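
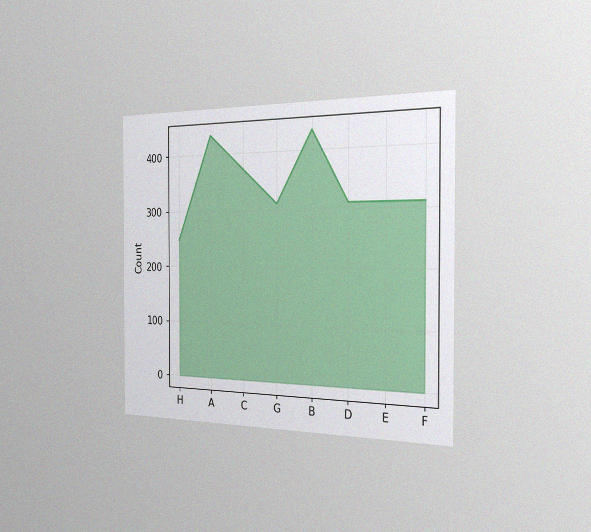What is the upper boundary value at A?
434

The chart is viewed slightly from the right, with some photo noise. At A the upper boundary is at 434.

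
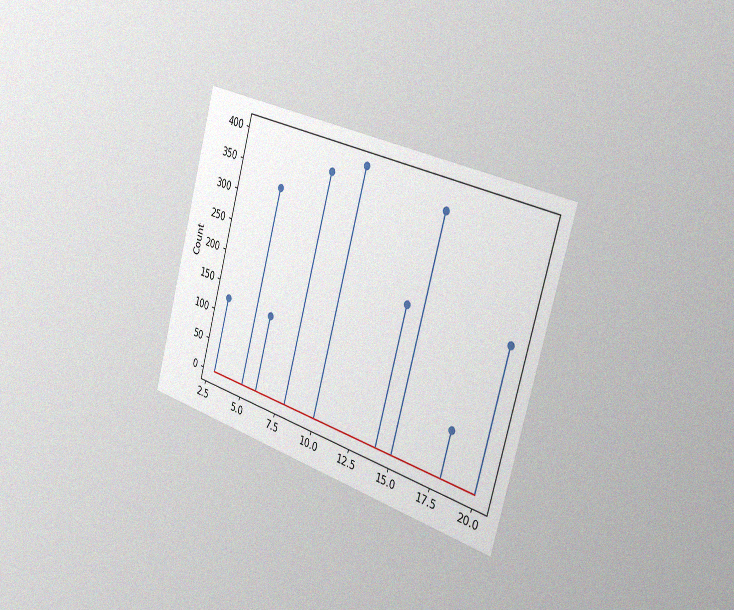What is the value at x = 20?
225

The chart is tilted about 16° clockwise and viewed slightly from the right, with some photo noise. The stem at x=20 reaches 225.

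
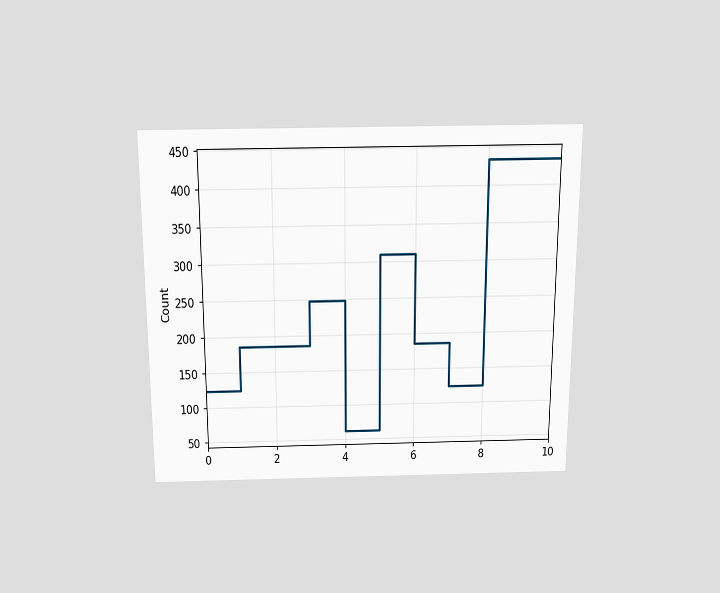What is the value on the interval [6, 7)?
186

The chart is viewed slightly from above. On [6, 7) the step sits at 186.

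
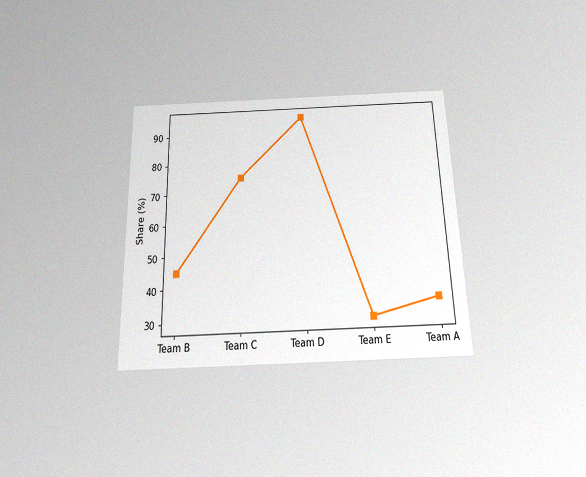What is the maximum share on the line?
95%

The chart is viewed slightly from below, with some photo noise. The highest point is at Team D, and reading across to the y-axis gives 95%.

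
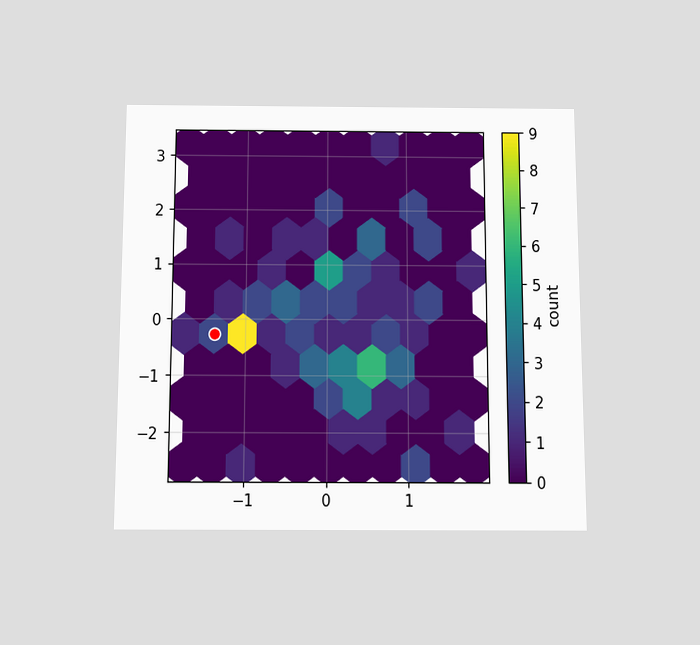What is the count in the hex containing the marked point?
The chart is viewed slightly from below. The marked hex reads 2 on the colorbar.

2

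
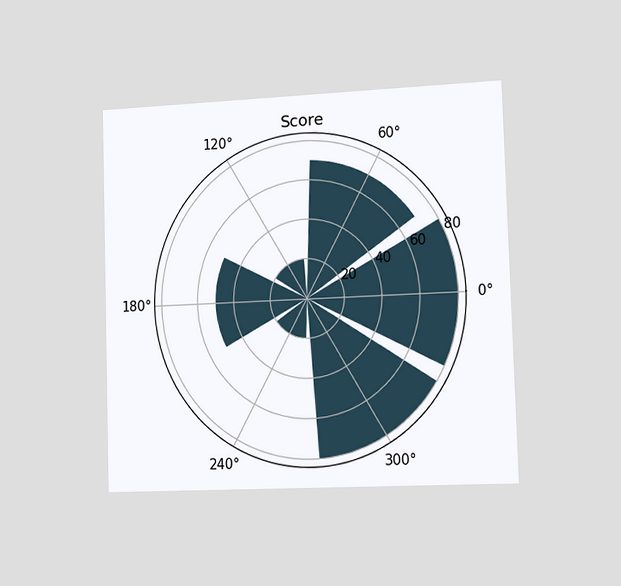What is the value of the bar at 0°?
80

The chart is viewed slightly from the right. The bar at 0° reaches 80 on the radial axis.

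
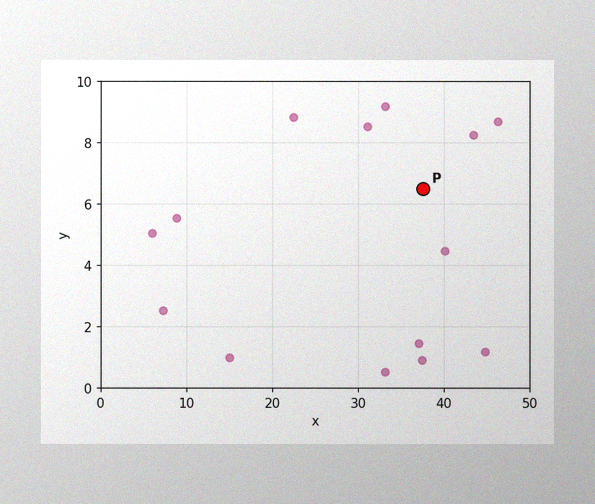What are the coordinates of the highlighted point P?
(37.5, 6.5)

The image has some photo noise and uneven lighting. Following the gridlines from P to each axis, P sits at (37.5, 6.5).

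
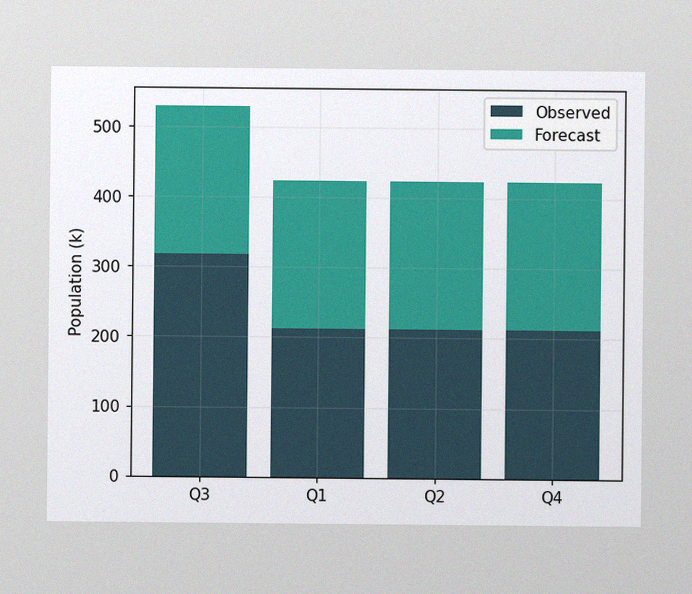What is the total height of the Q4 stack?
The image has some photo noise and uneven lighting. The Q4 stack's top reaches 424k on the y-axis.

424k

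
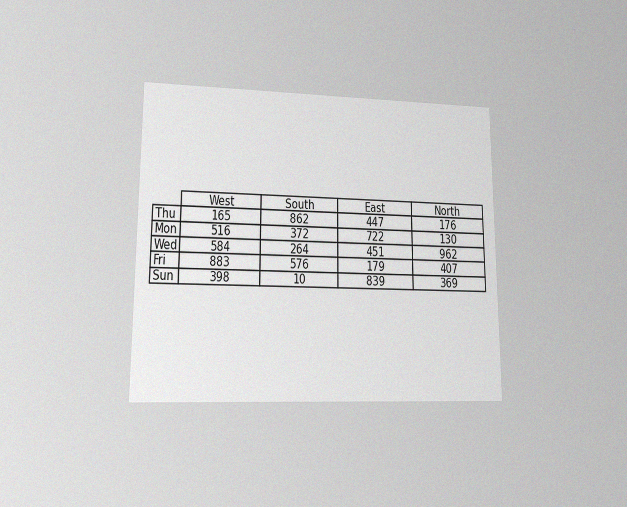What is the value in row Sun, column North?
The chart is viewed at a slight angle, with some photo noise. The (Sun, North) cell reads 369.

369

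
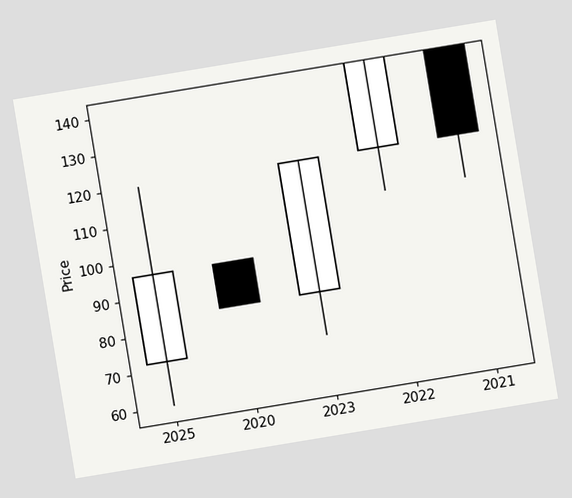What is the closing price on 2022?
144

The chart is tilted about 9° counter-clockwise. The 2022 candle closes at 144.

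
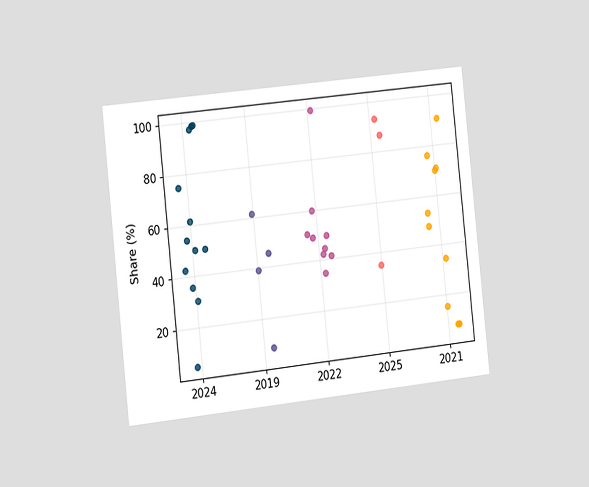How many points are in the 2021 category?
The chart is tilted about 6° counter-clockwise and viewed slightly from the left. Counting the markers in the 2021 column gives 10.

10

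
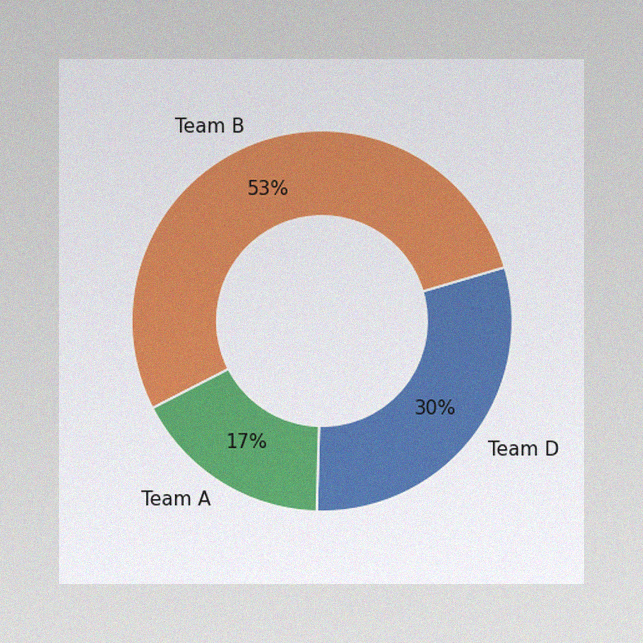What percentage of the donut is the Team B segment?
53%

The image has some photo noise and uneven lighting. The Team B segment takes up 53% of the ring.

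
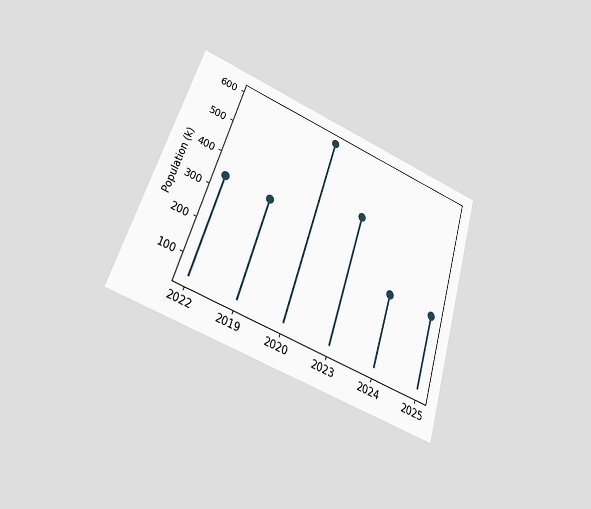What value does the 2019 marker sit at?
The chart is tilted about 18° clockwise and viewed at a slight angle. The 2019 marker sits at 340k.

340k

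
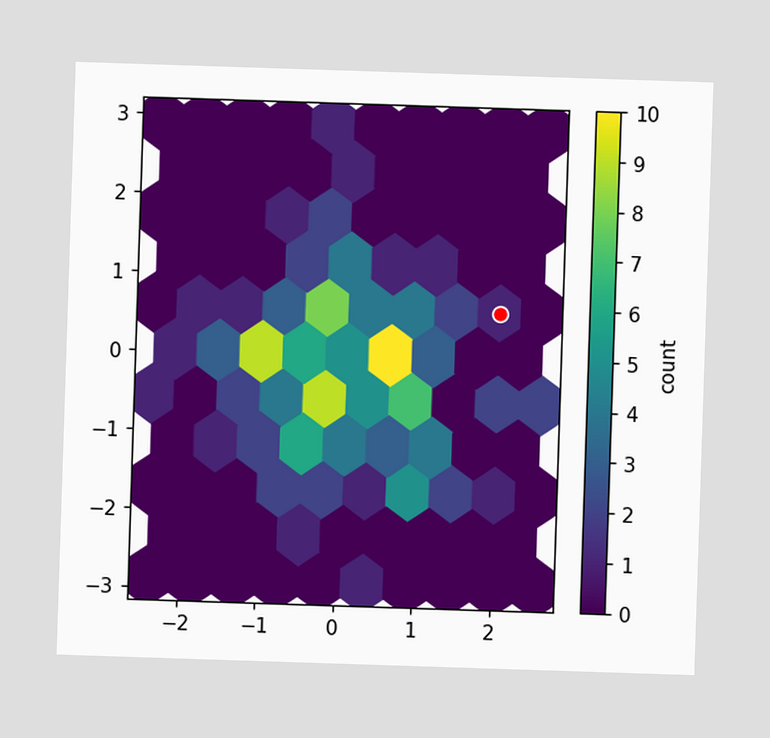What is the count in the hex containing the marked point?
The marked hex reads 1 on the colorbar.

1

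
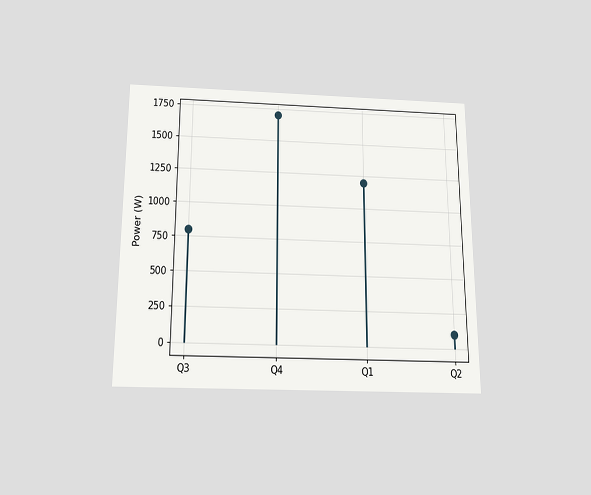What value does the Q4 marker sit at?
The chart is viewed slightly from below. The Q4 marker sits at 1700W.

1700W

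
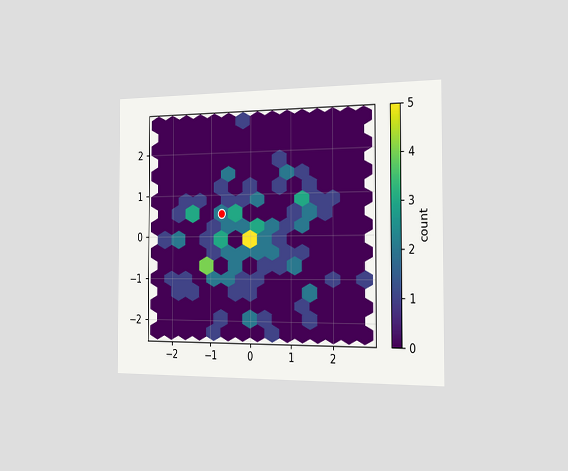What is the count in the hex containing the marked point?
2

The chart is viewed slightly from the right. The marked hex reads 2 on the colorbar.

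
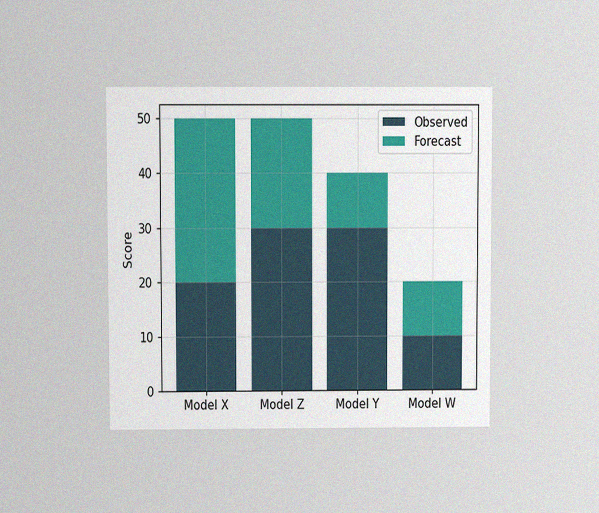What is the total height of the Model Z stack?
50

The chart is viewed at a slight angle, with some photo noise. The Model Z stack's top reaches 50 on the y-axis.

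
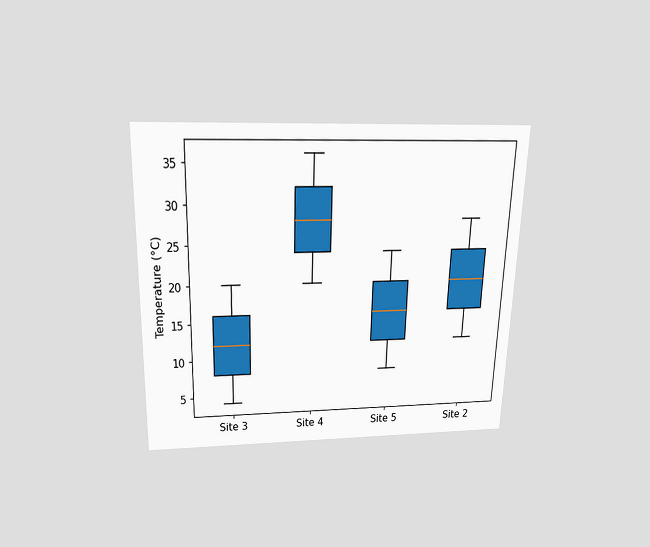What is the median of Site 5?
16°C

The chart is viewed slightly from above. The median line in the Site 5 box sits at 16°C.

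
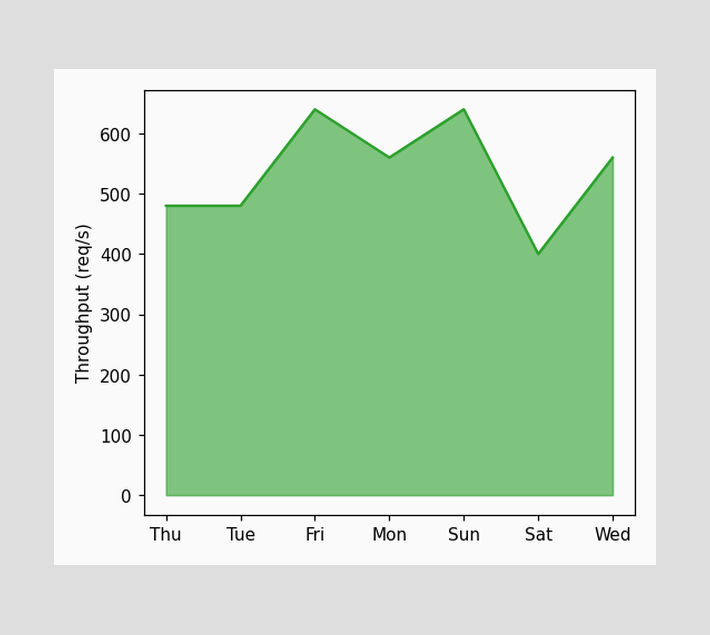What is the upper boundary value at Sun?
At Sun the upper boundary is at 640req/s.

640req/s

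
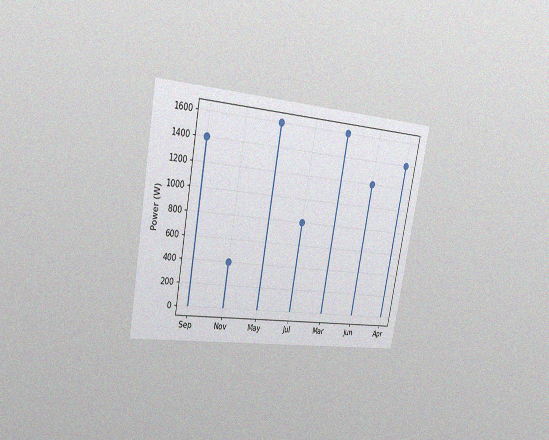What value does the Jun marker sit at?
The chart is tilted about 10° clockwise and viewed slightly from the left, with some photo noise. The Jun marker sits at 1200W.

1200W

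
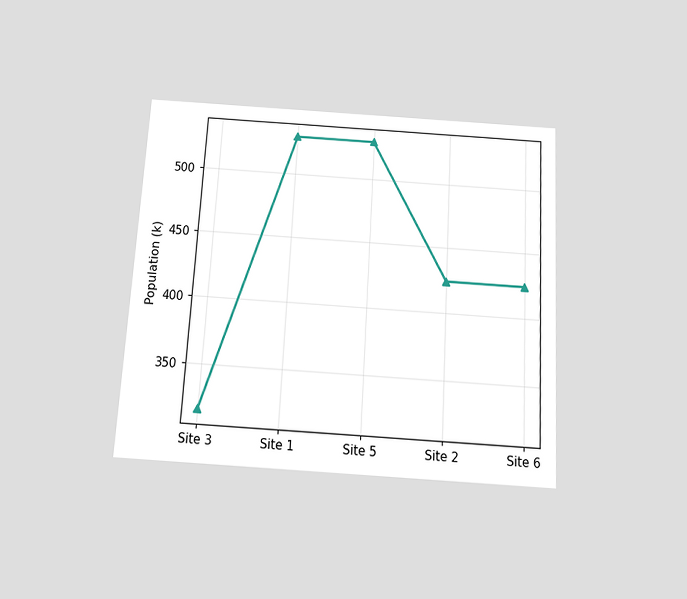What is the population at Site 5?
530k

The chart is tilted about 3° clockwise and viewed slightly from below. At Site 5, the line is at 530k.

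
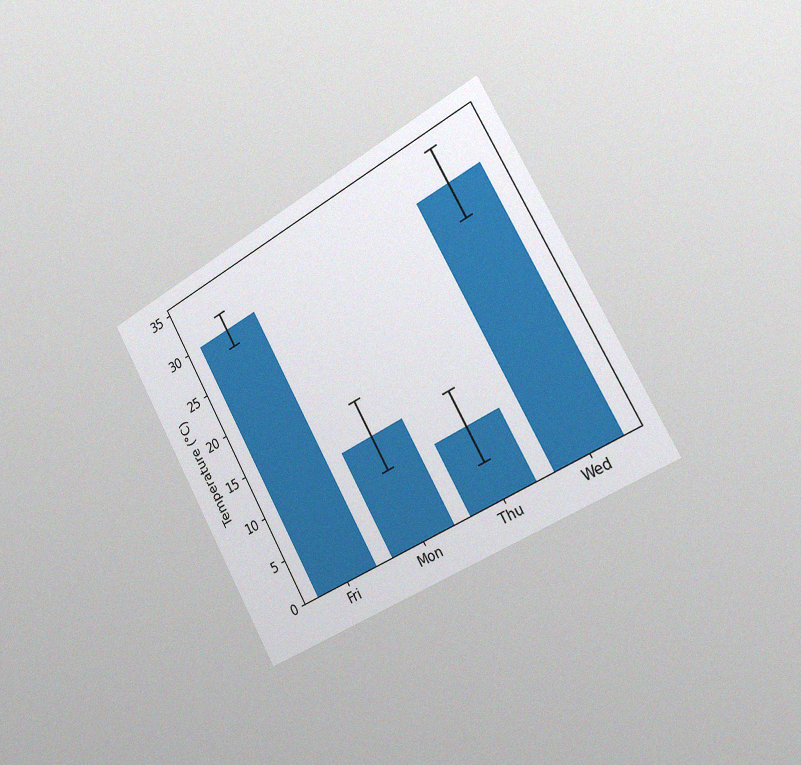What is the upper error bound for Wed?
34°C

The chart is tilted about 29° counter-clockwise and viewed slightly from the right, with some photo noise. The Wed bar's upper whisker reaches 34°C.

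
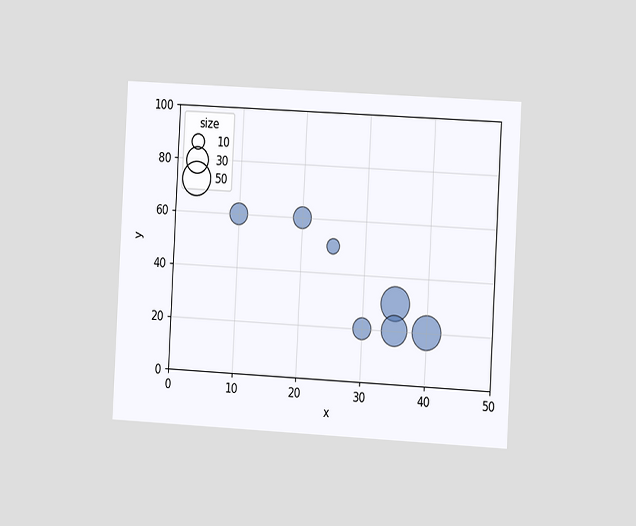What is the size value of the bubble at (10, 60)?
The chart is tilted about 3° clockwise and viewed slightly from the right. Matching the bubble at (10, 60) against the size legend gives 20.

20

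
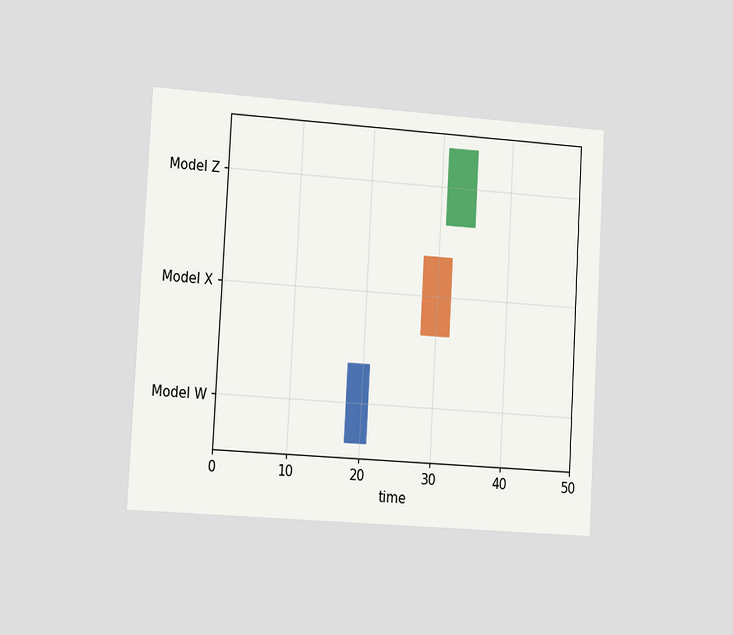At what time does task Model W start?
The chart is tilted about 3° clockwise and viewed slightly from the left. The Model W bar begins at t=18.

18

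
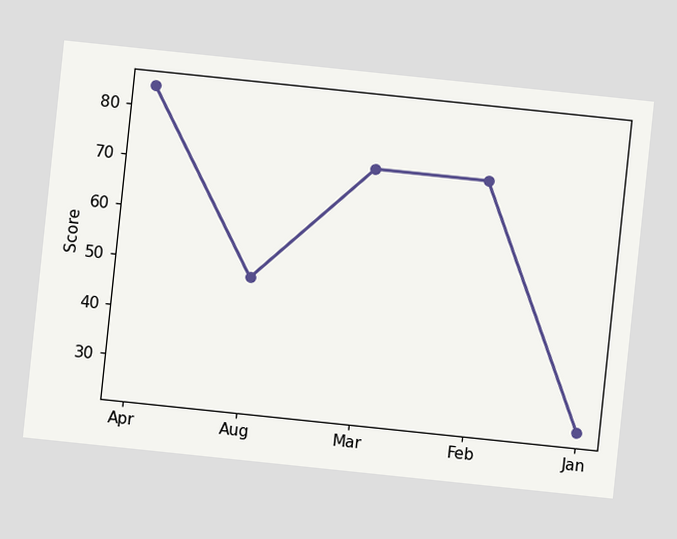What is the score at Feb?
72

The chart is tilted about 6° clockwise. At Feb, the line is at 72.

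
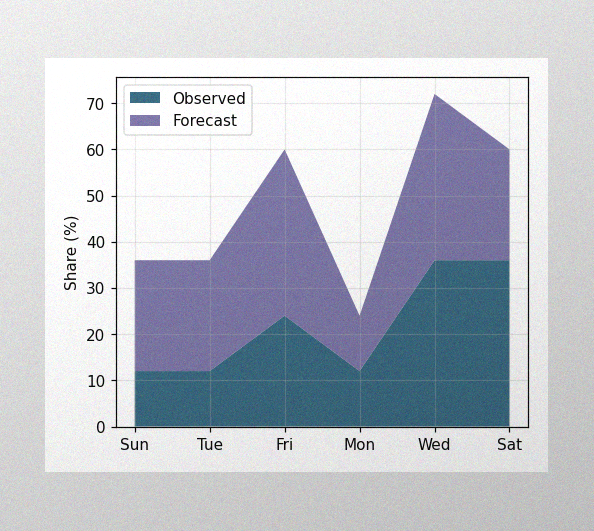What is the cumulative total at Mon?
24%

The image has some photo noise and uneven lighting. The stacked total at Mon reaches 24%.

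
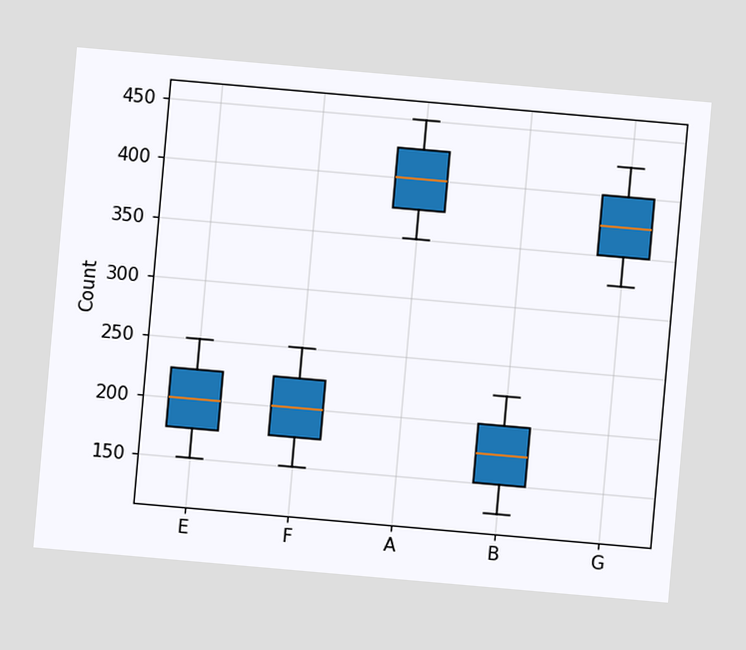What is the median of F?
200

The chart is tilted about 5° clockwise. The median line in the F box sits at 200.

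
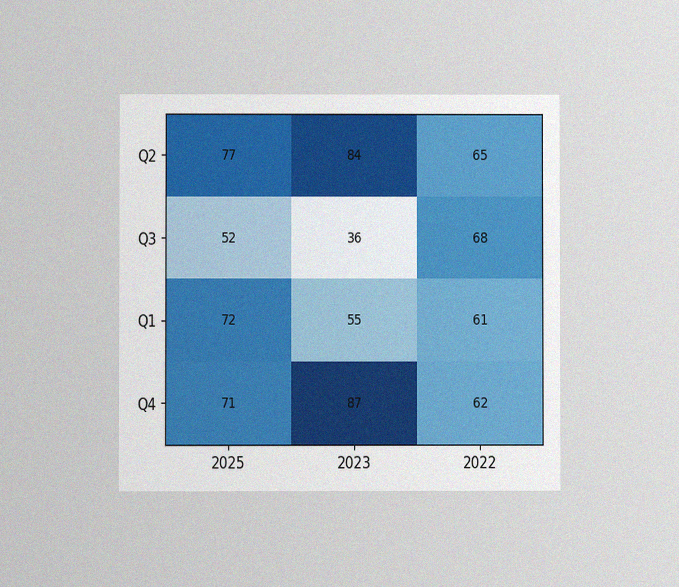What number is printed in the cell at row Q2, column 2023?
84

The chart is viewed at a slight angle, with some photo noise. The (Q2, 2023) cell reads 84.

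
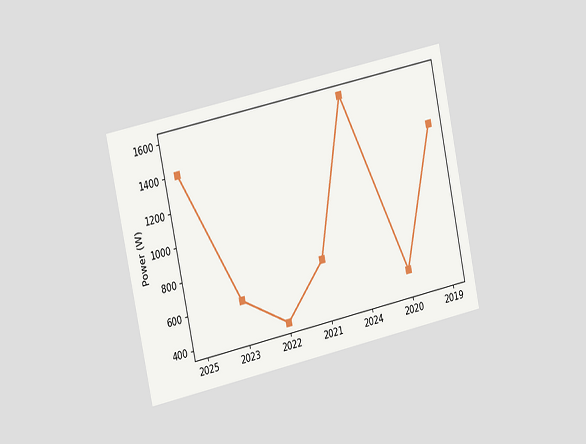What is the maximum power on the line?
1600W

The chart is tilted about 12° counter-clockwise and viewed slightly from the left. The highest point is at 2024, and reading across to the y-axis gives 1600W.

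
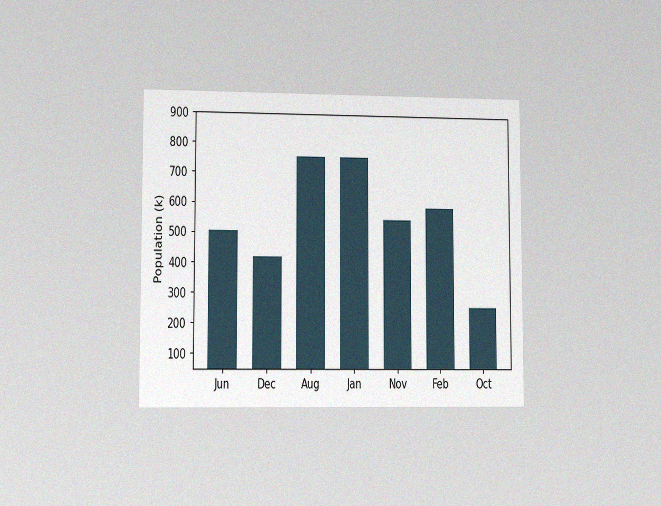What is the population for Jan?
The chart is viewed at a slight angle, with some photo noise. Reading along the chart's y-axis, the Jan bar reaches 756k.

756k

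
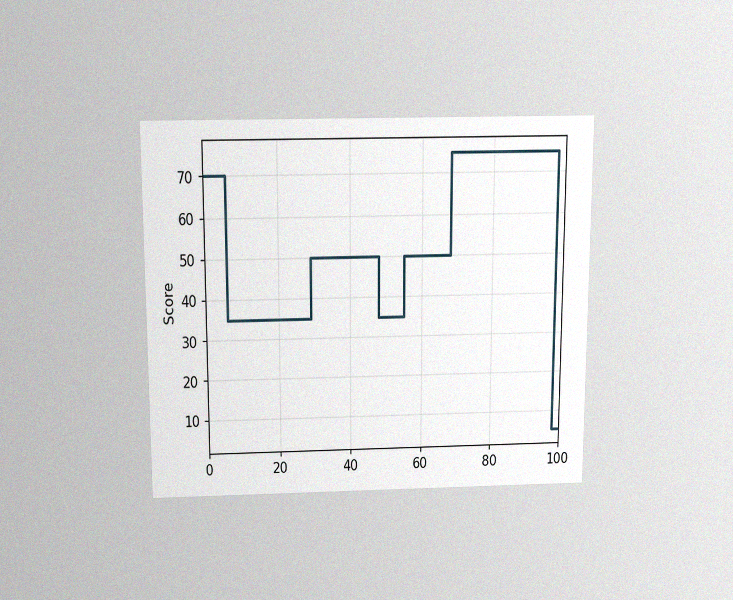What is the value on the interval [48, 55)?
35

The chart is viewed slightly from above, with some photo noise. On [48, 55) the step sits at 35.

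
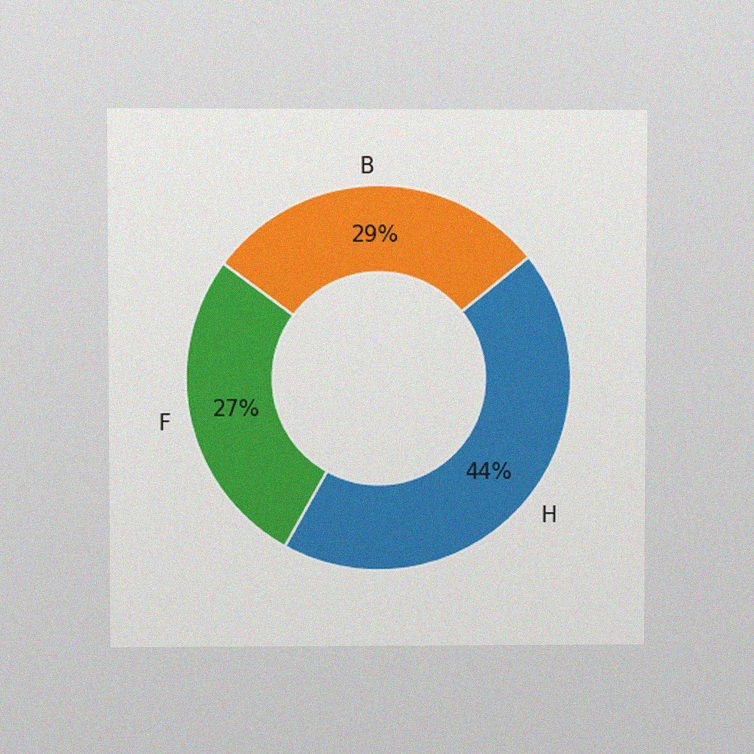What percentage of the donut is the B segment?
29%

The chart is viewed at a slight angle, with some photo noise. The B segment takes up 29% of the ring.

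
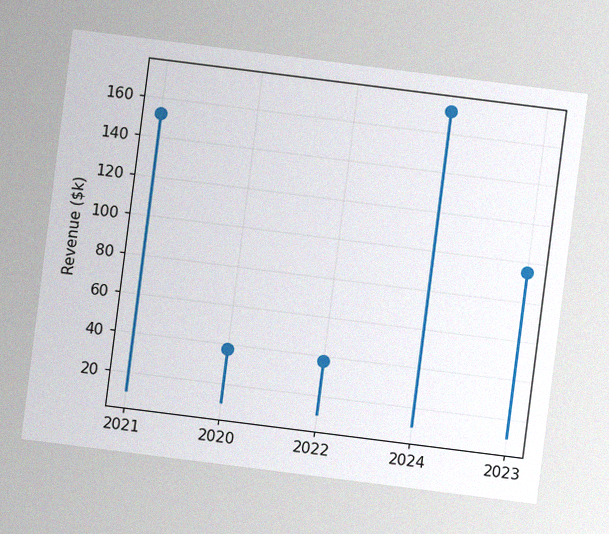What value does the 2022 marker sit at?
$38k

The chart is tilted about 7° clockwise, with some photo noise. The 2022 marker sits at $38k.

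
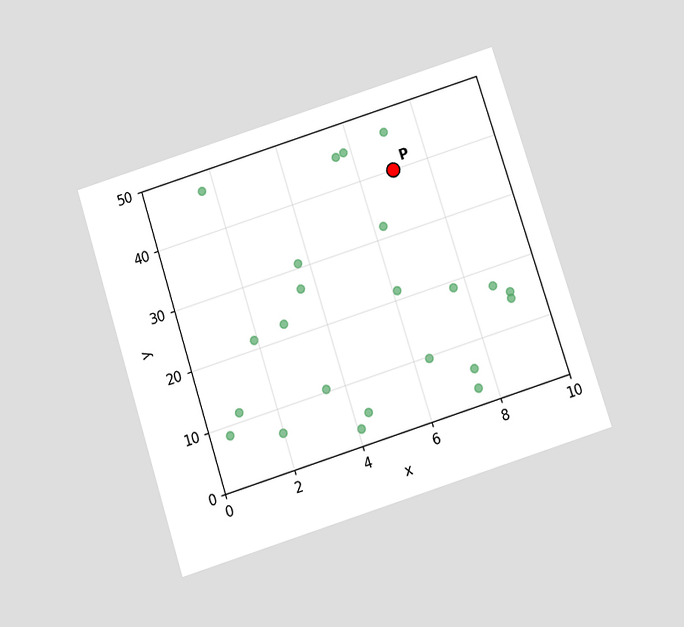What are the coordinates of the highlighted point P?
The chart is tilted about 18° counter-clockwise and viewed slightly from below. Following the gridlines from P to each axis, P sits at (7, 40).

(7, 40)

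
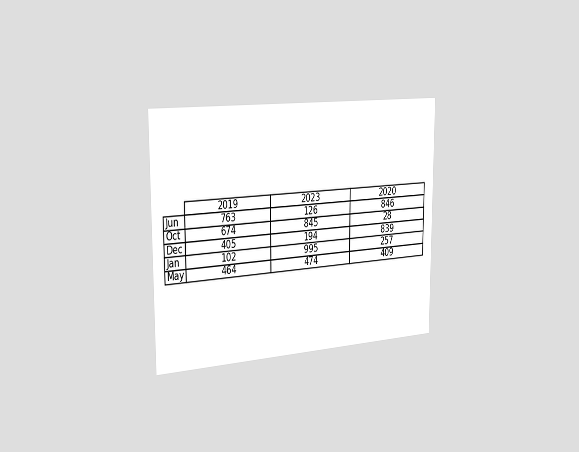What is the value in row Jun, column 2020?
The chart is viewed slightly from the left. The (Jun, 2020) cell reads 846.

846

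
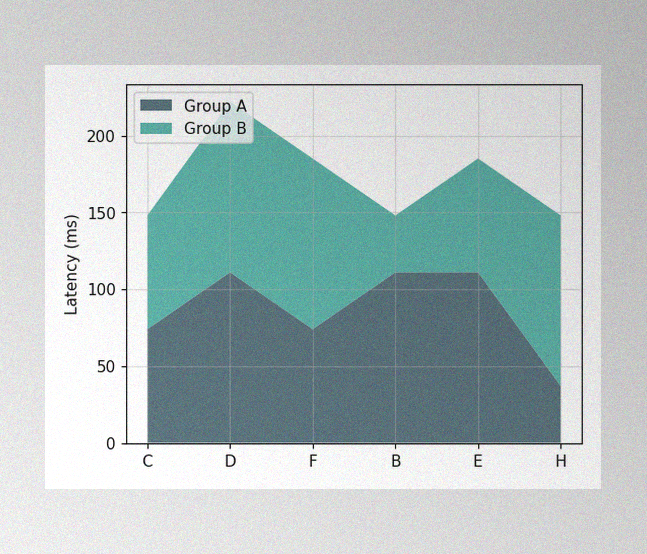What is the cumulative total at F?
185ms

The image has some photo noise and uneven lighting. The stacked total at F reaches 185ms.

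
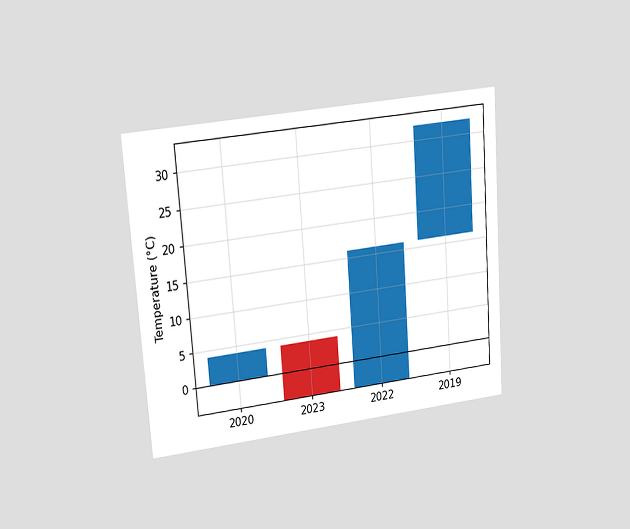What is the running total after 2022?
16°C

The chart is tilted about 4° counter-clockwise and viewed at a slight angle. After 2022 the running total reaches 16°C.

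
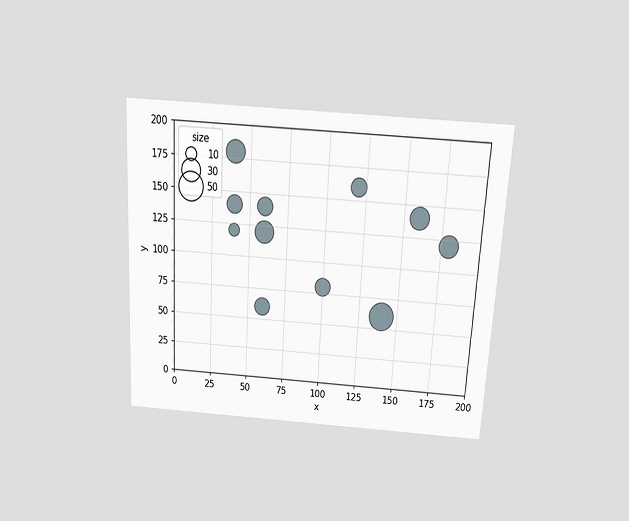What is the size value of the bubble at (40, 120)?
The chart is tilted about 3° clockwise and viewed slightly from above. Matching the bubble at (40, 120) against the size legend gives 10.

10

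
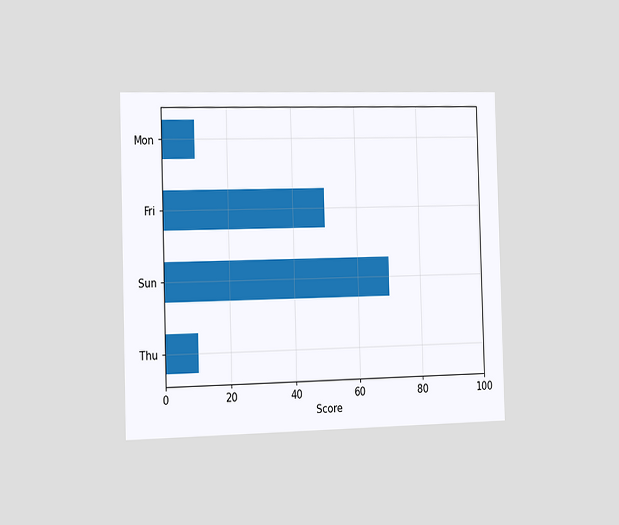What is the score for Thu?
10

The chart is viewed slightly from the left. Reading along the chart's x-axis, the Thu bar reaches 10.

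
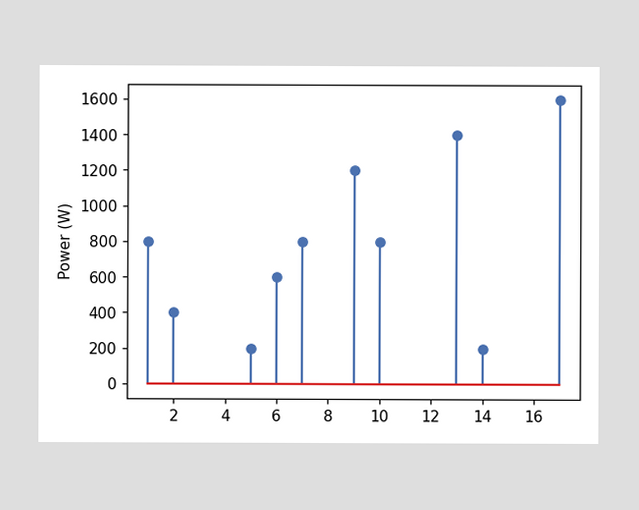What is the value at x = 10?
800W

The stem at x=10 reaches 800W.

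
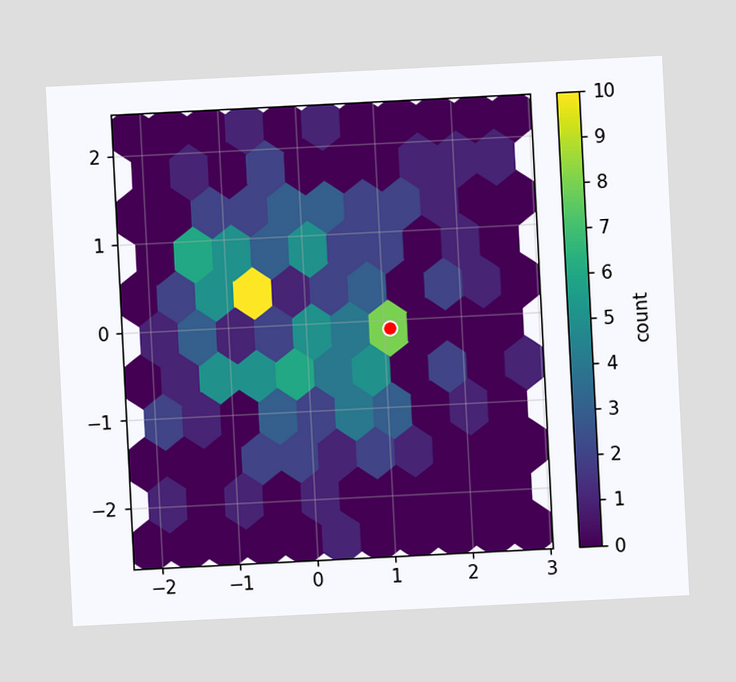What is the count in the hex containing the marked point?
8

The chart is tilted about 3° counter-clockwise. The marked hex reads 8 on the colorbar.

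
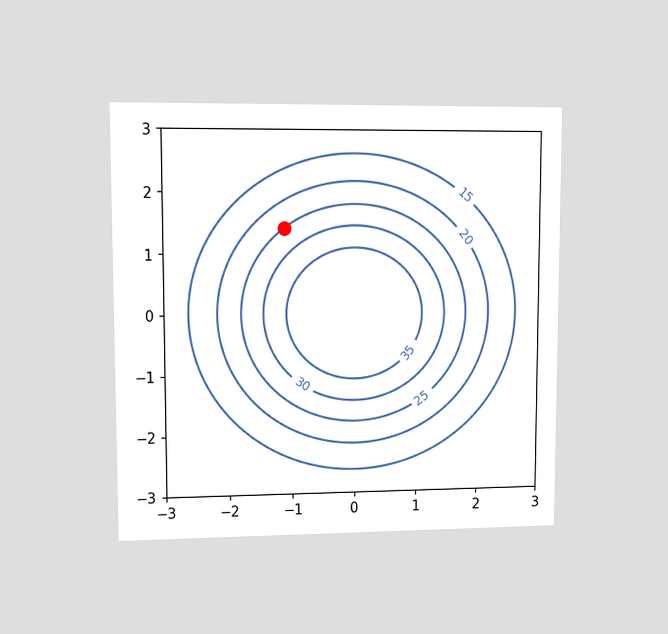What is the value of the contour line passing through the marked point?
25

The chart is viewed at a slight angle. The marked point sits on the contour labelled 25.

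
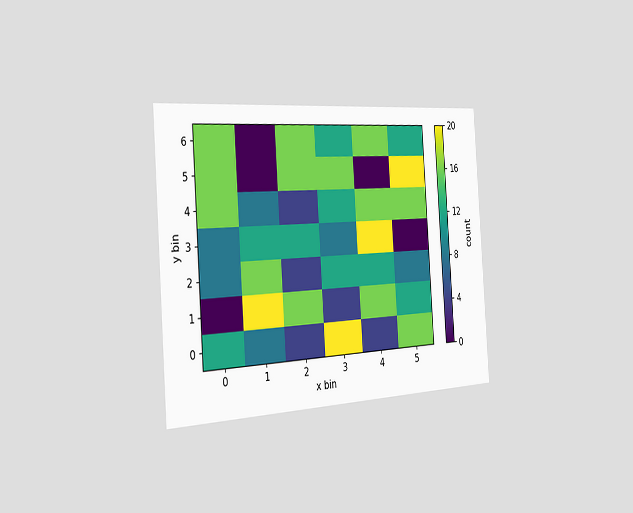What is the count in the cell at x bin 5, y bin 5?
20

The chart is tilted about 4° counter-clockwise and viewed slightly from the left. Matching the cell (5, 5) against the colorbar gives 20.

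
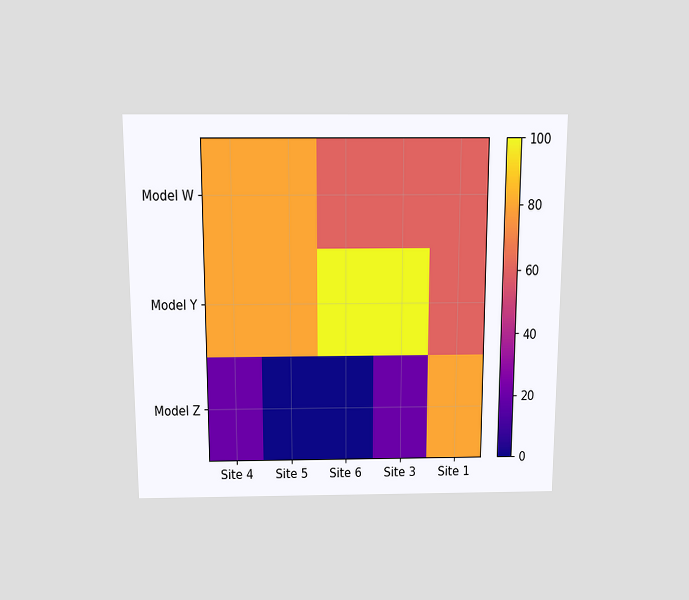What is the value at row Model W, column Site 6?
60

The chart is viewed slightly from above. Matching cell (Model W, Site 6) against the colorbar gives 60.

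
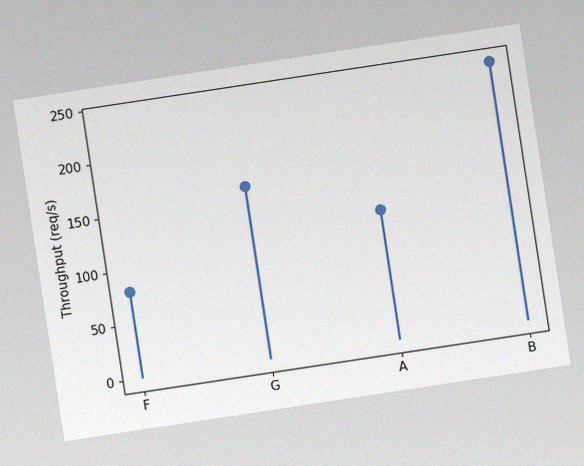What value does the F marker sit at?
80req/s

The chart is tilted about 9° counter-clockwise, with some photo noise. The F marker sits at 80req/s.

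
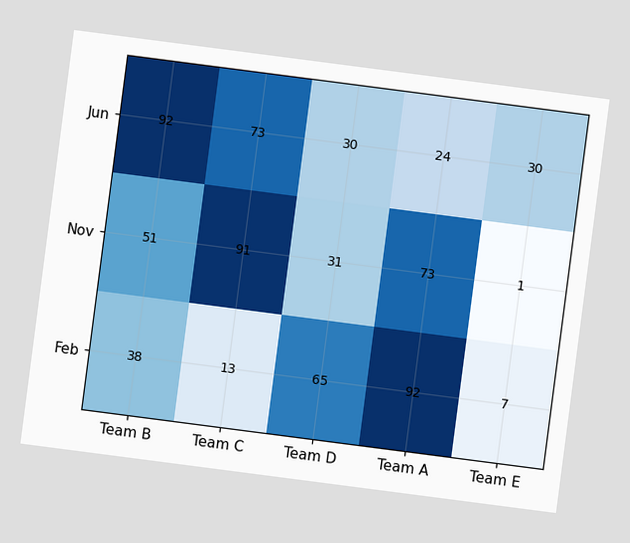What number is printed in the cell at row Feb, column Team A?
The chart is tilted about 7° clockwise. The (Feb, Team A) cell reads 92.

92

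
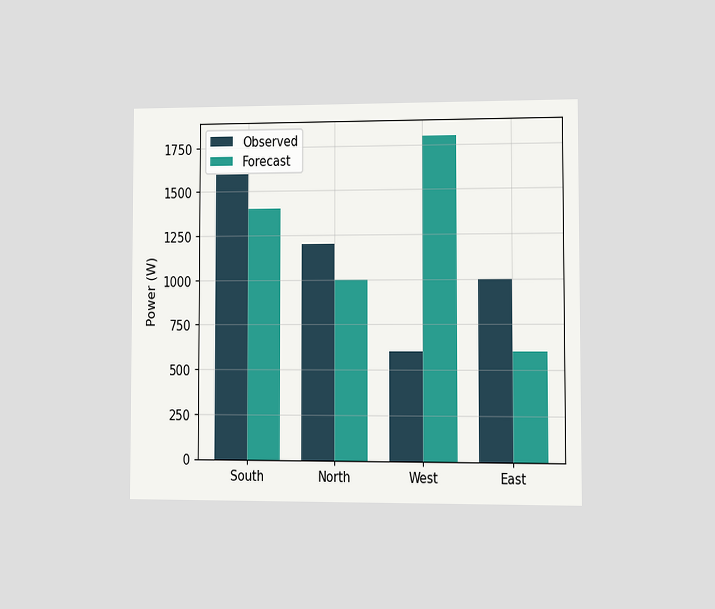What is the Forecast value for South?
The chart is viewed at a slight angle. The Forecast bar at South reaches 1400W on the y-axis.

1400W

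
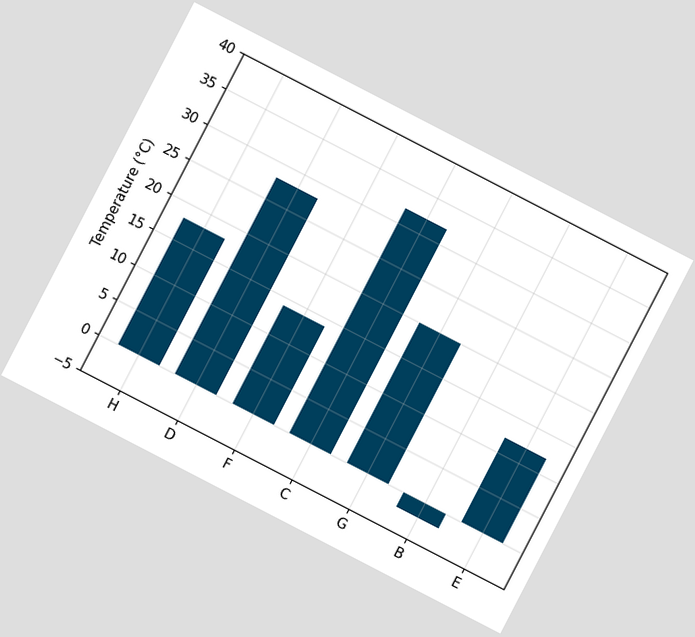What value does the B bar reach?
The chart is tilted about 27° clockwise. Reading along the chart's y-axis, the B bar reaches -2°C.

-2°C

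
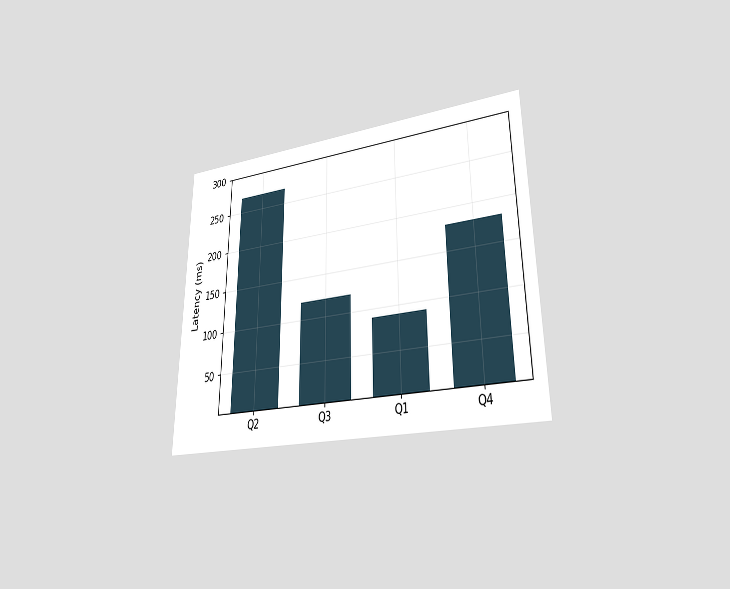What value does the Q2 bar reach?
270ms

The chart is viewed at a slight angle. Reading along the chart's y-axis, the Q2 bar reaches 270ms.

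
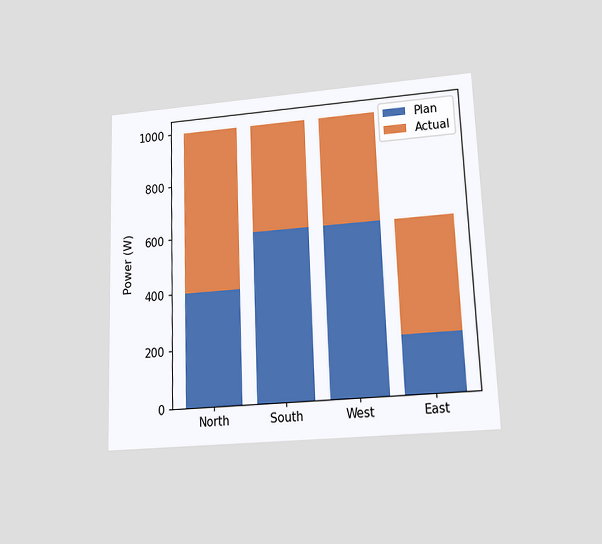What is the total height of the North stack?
1000W

The chart is tilted about 2° counter-clockwise and viewed slightly from below. The North stack's top reaches 1000W on the y-axis.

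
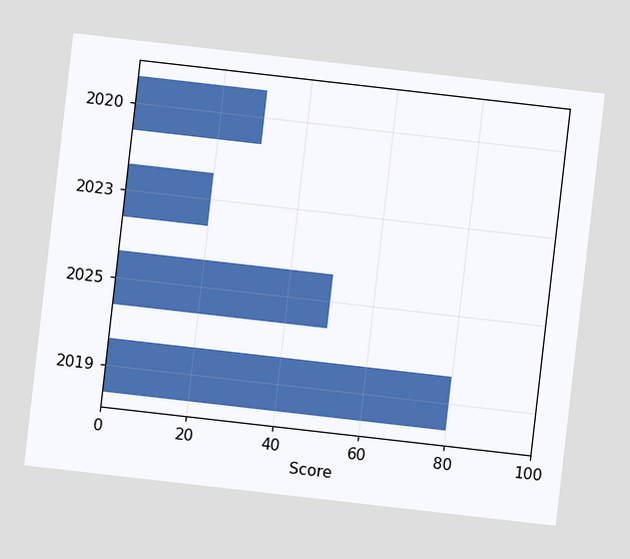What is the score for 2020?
30

The chart is tilted about 6° clockwise. Reading along the chart's x-axis, the 2020 bar reaches 30.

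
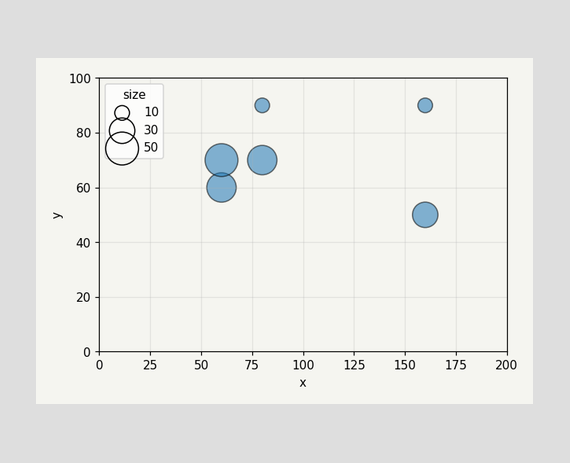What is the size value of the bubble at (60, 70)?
50

Matching the bubble at (60, 70) against the size legend gives 50.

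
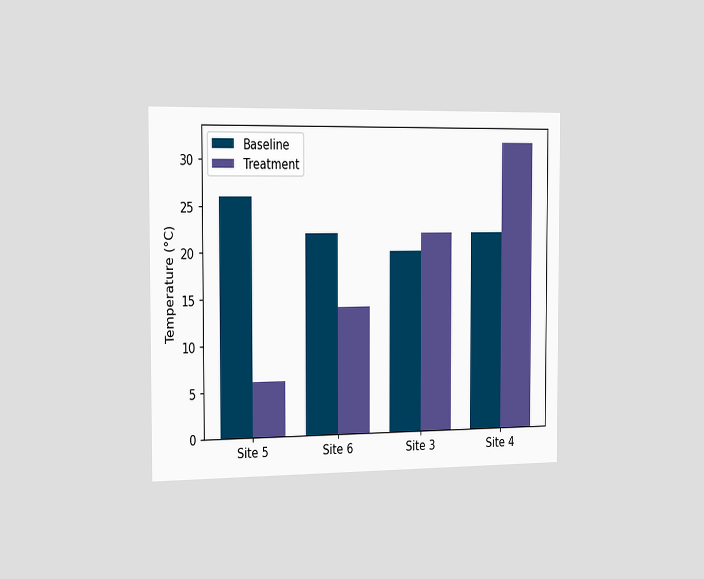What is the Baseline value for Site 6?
The chart is viewed slightly from the left. The Baseline bar at Site 6 reaches 22°C on the y-axis.

22°C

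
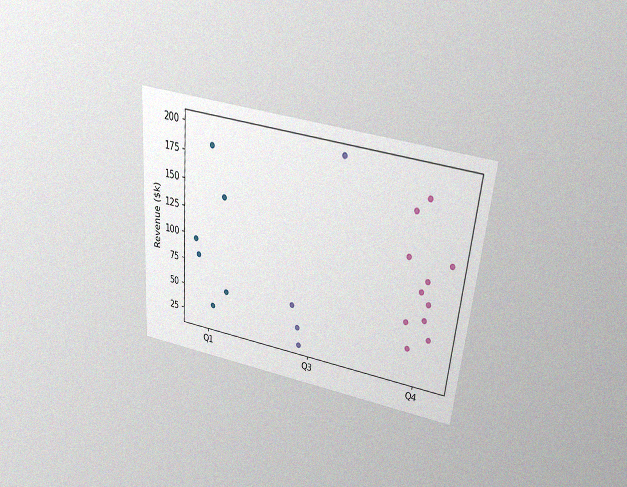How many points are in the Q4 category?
11

The chart is tilted about 5° clockwise and viewed slightly from above, with some photo noise. Counting the markers in the Q4 column gives 11.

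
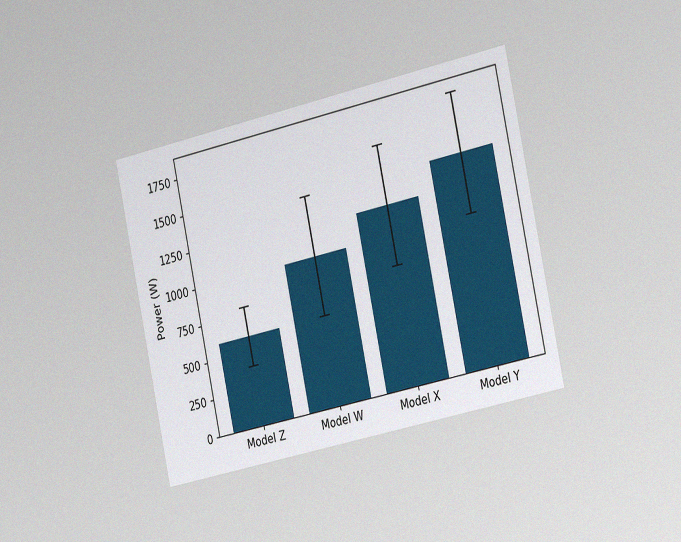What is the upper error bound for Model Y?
The chart is tilted about 12° counter-clockwise and viewed slightly from the right, with some photo noise. The Model Y bar's upper whisker reaches 1800W.

1800W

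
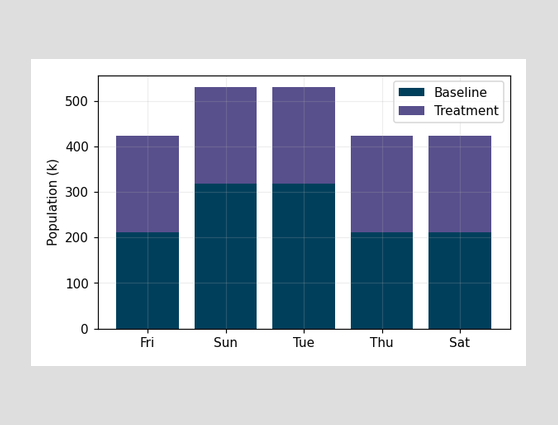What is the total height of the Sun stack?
The Sun stack's top reaches 530k on the y-axis.

530k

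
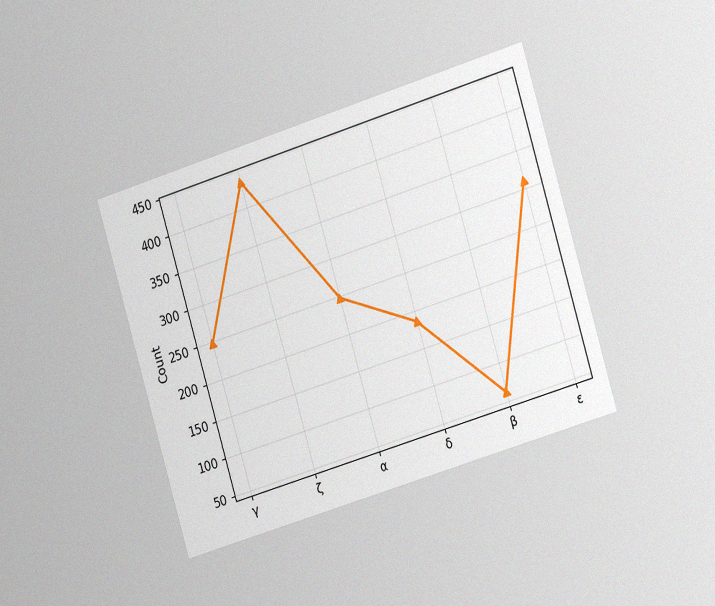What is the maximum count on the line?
434

The chart is tilted about 17° counter-clockwise and viewed at a slight angle, with some photo noise. The highest point is at ζ, and reading across to the y-axis gives 434.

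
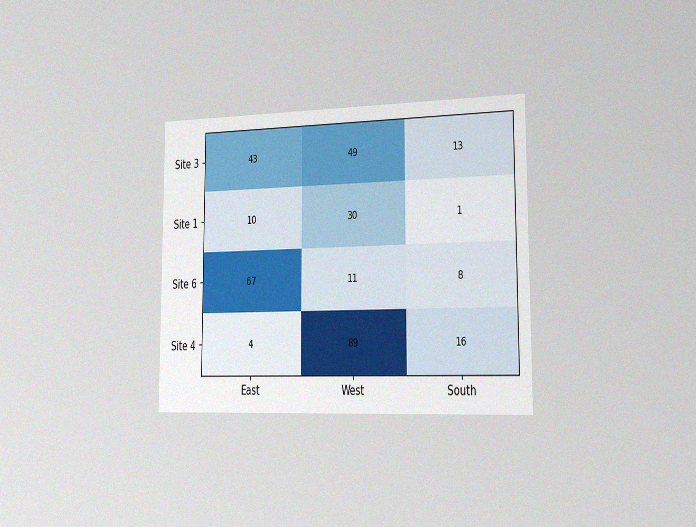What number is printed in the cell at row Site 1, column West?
The chart is viewed slightly from the right, with some photo noise. The (Site 1, West) cell reads 30.

30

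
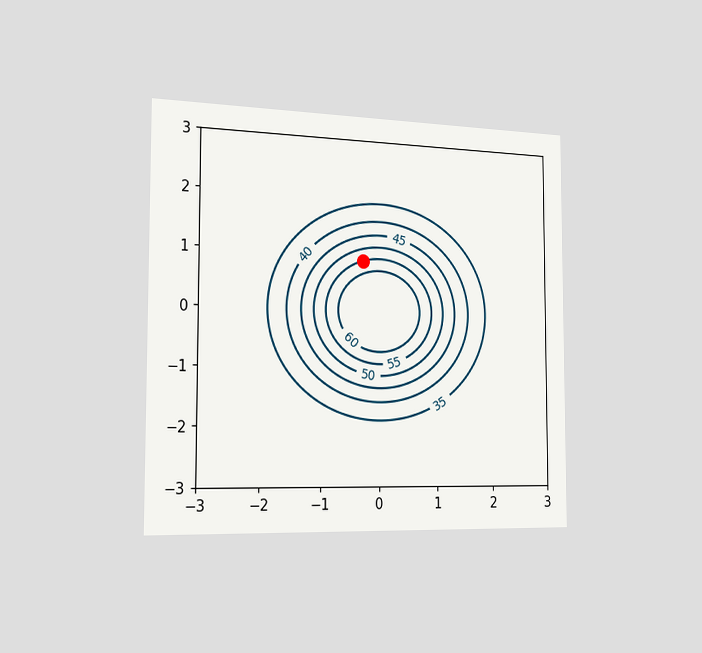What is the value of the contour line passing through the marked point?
The chart is viewed slightly from the left. The marked point sits on the contour labelled 55.

55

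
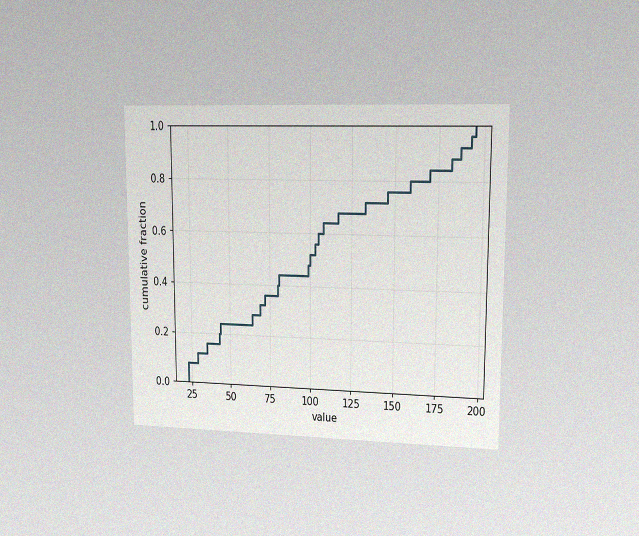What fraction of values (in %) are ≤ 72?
The chart is viewed at a slight angle, with some photo noise. At x=72 the ECDF step is at 36%.

36%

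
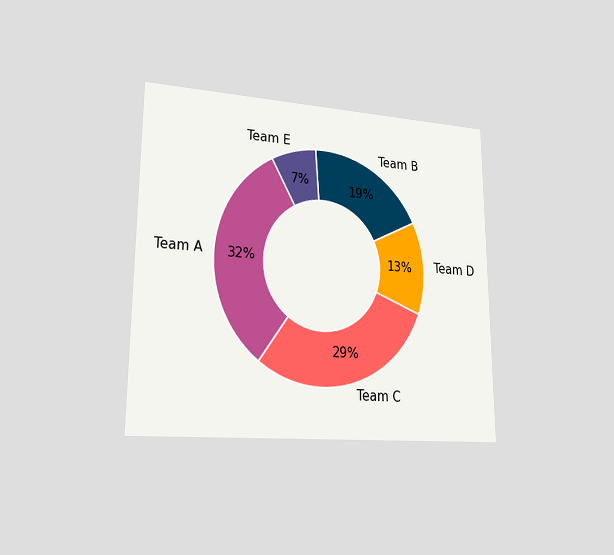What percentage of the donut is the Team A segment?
32%

The chart is viewed at a slight angle. The Team A segment takes up 32% of the ring.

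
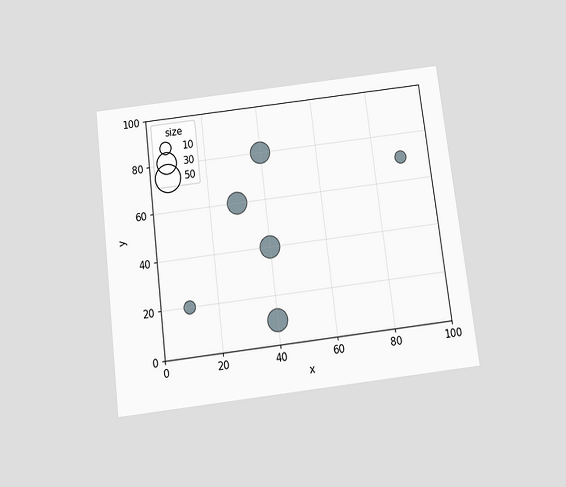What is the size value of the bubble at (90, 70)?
The chart is tilted about 7° counter-clockwise and viewed slightly from below. Matching the bubble at (90, 70) against the size legend gives 10.

10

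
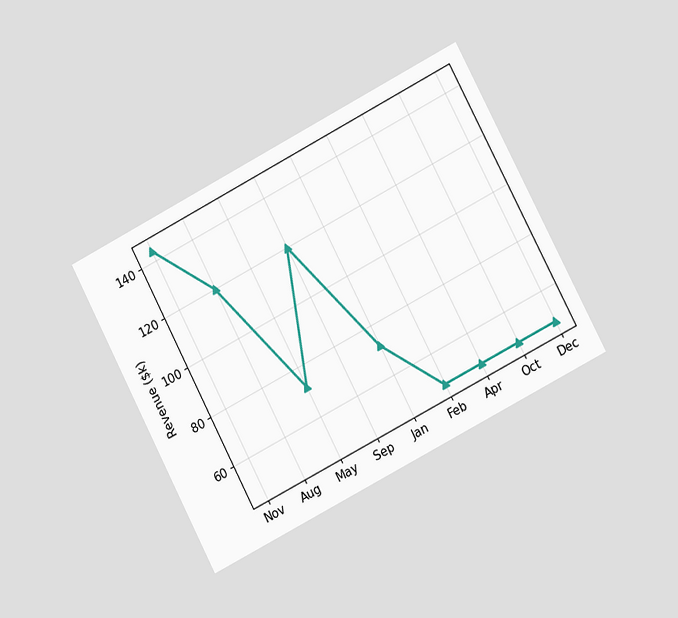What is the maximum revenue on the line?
$144k

The chart is tilted about 28° counter-clockwise and viewed at a slight angle. The highest point is at Nov, and reading across to the y-axis gives $144k.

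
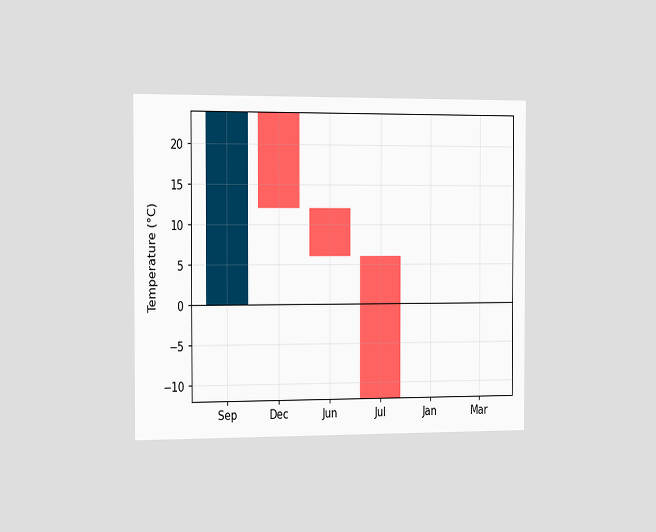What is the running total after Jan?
-12°C

The chart is viewed slightly from the left. After Jan the running total reaches -12°C.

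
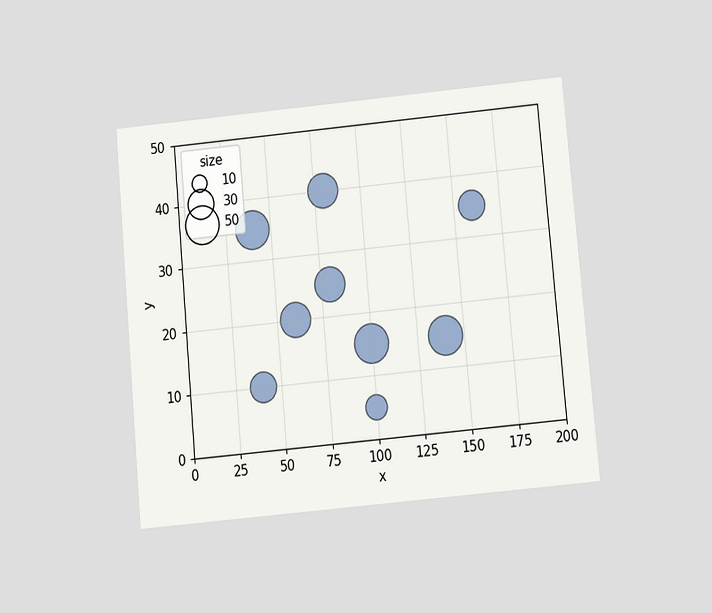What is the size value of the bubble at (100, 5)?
The chart is tilted about 5° counter-clockwise and viewed slightly from below. Matching the bubble at (100, 5) against the size legend gives 20.

20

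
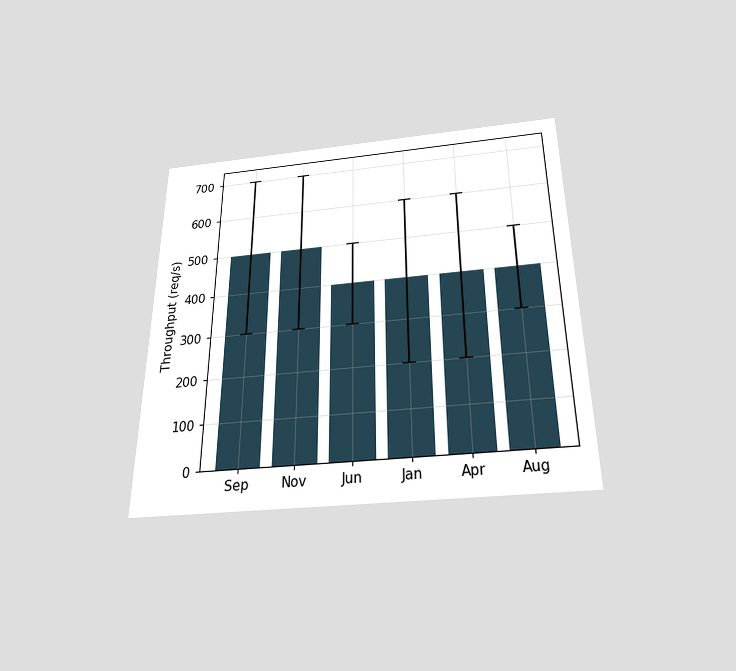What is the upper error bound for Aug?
The chart is viewed slightly from below. The Aug bar's upper whisker reaches 500req/s.

500req/s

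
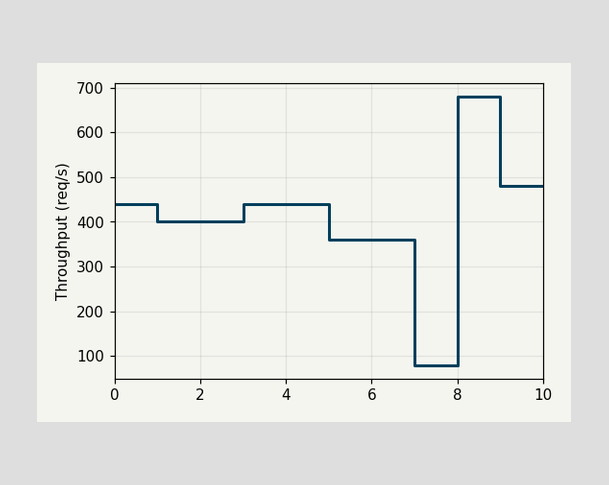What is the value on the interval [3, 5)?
On [3, 5) the step sits at 440req/s.

440req/s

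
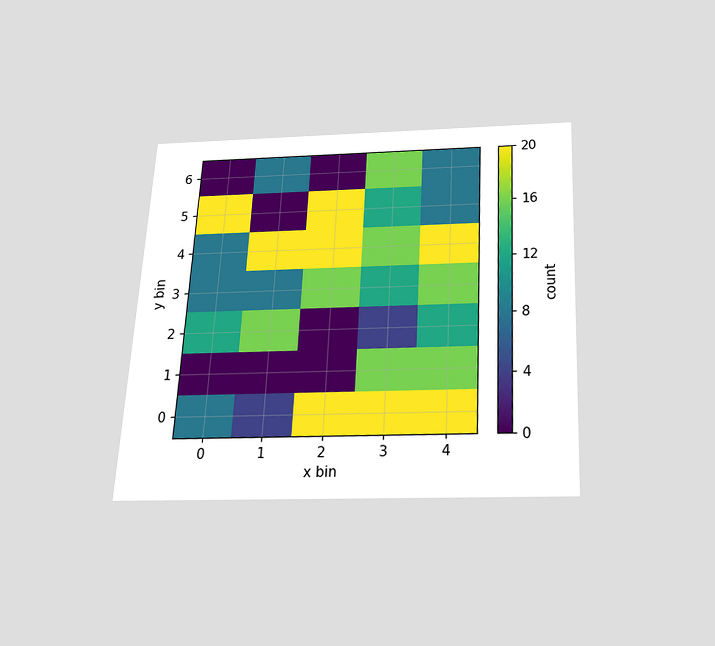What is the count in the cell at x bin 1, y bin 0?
4

The chart is tilted about 3° clockwise and viewed slightly from below. Matching the cell (1, 0) against the colorbar gives 4.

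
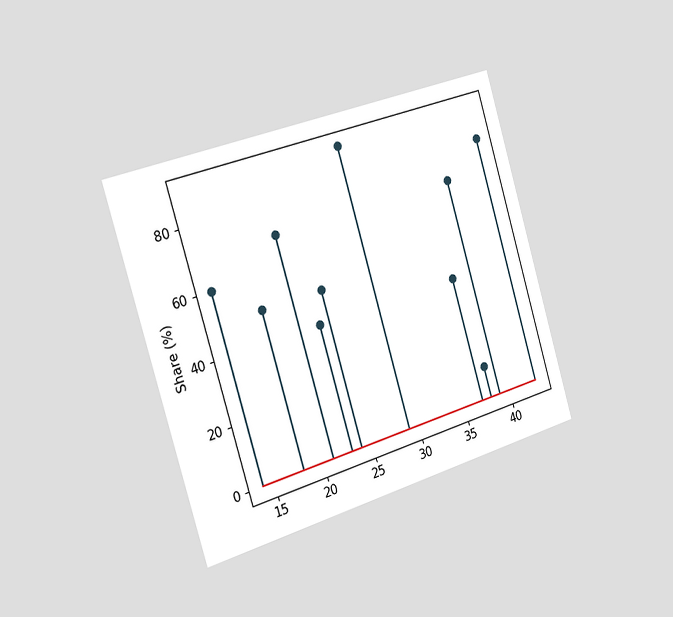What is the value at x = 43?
The chart is tilted about 17° counter-clockwise and viewed slightly from the left. The stem at x=43 reaches 80%.

80%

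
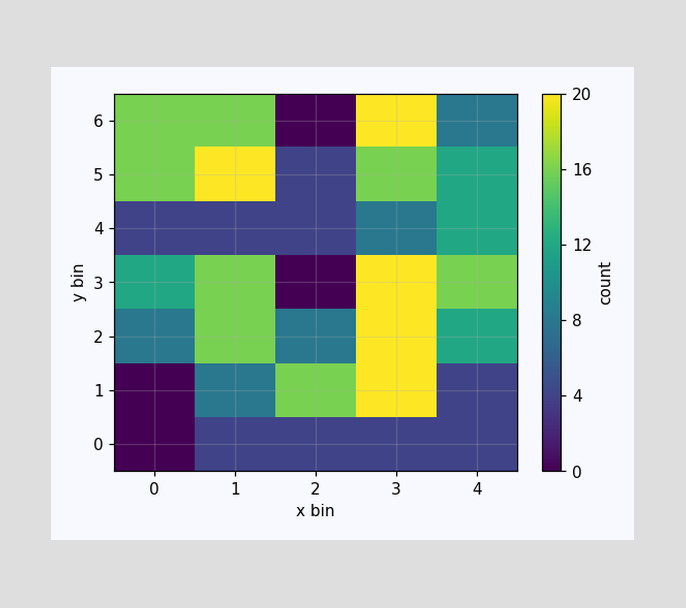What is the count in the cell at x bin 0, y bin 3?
12

Matching the cell (0, 3) against the colorbar gives 12.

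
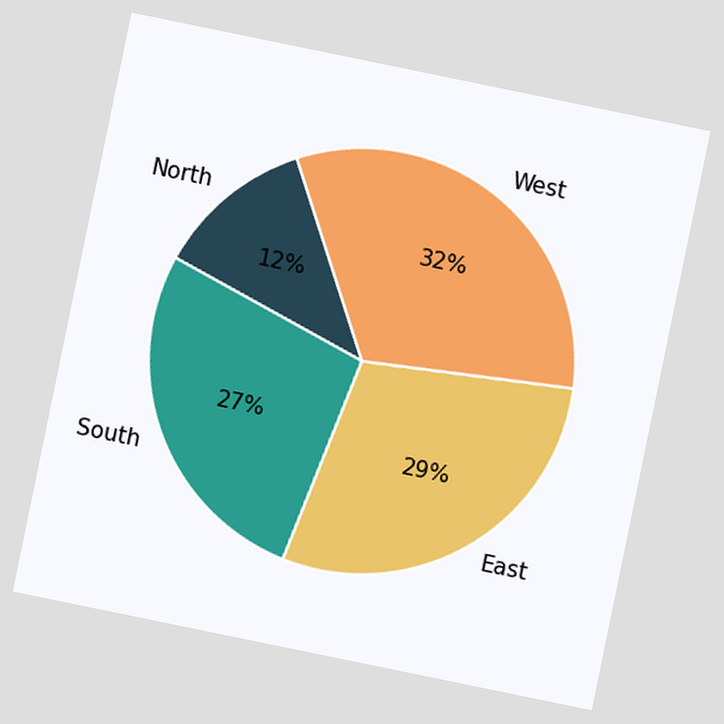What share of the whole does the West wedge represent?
32%

The chart is tilted about 12° clockwise. The West slice takes up 32% of the pie.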